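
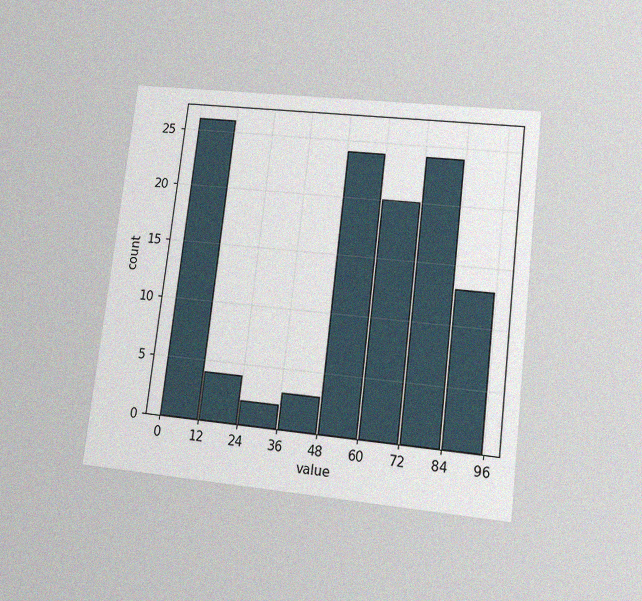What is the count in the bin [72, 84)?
The chart is tilted about 7° clockwise and viewed at a slight angle, with some photo noise. The [72, 84) bin has height 24.

24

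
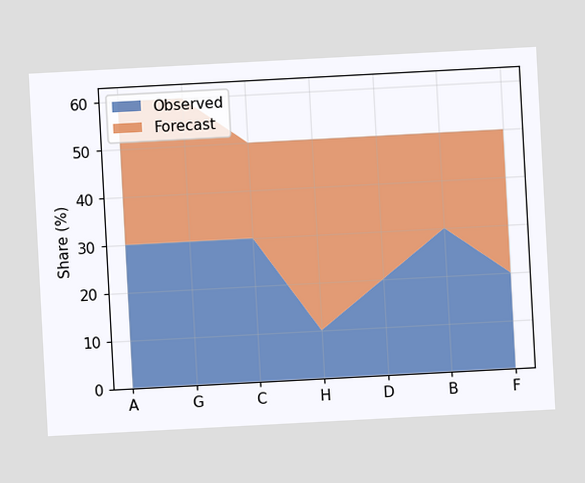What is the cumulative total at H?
The chart is tilted about 3° counter-clockwise. The stacked total at H reaches 50%.

50%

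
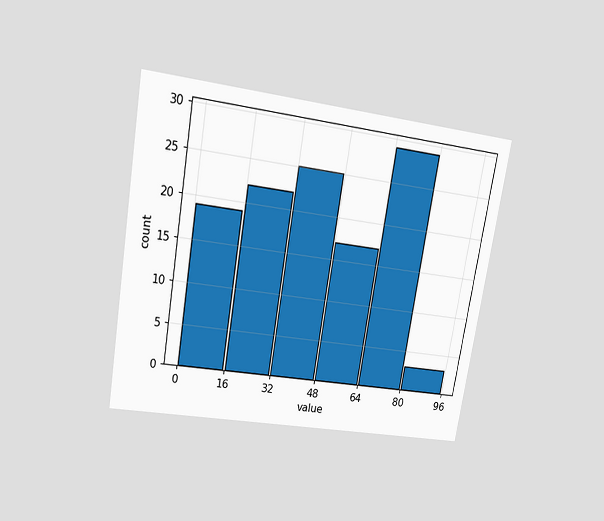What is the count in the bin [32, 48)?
25

The chart is tilted about 9° clockwise and viewed at a slight angle. The [32, 48) bin has height 25.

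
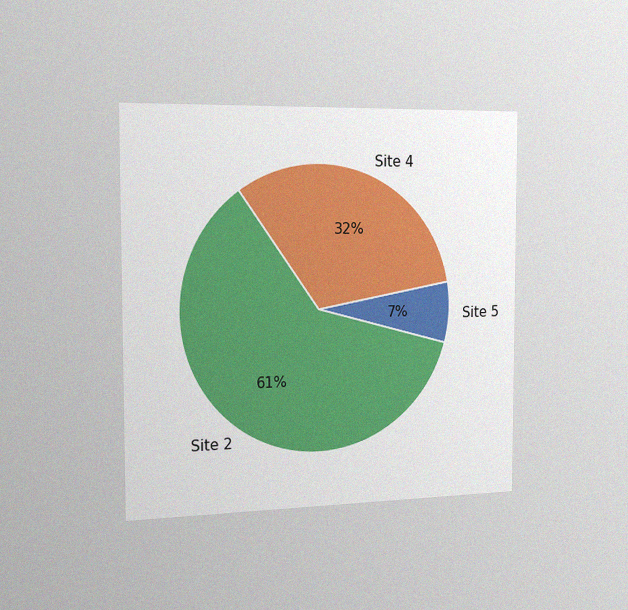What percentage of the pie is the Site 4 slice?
32%

The chart is viewed slightly from the left, with some photo noise. The Site 4 slice takes up 32% of the pie.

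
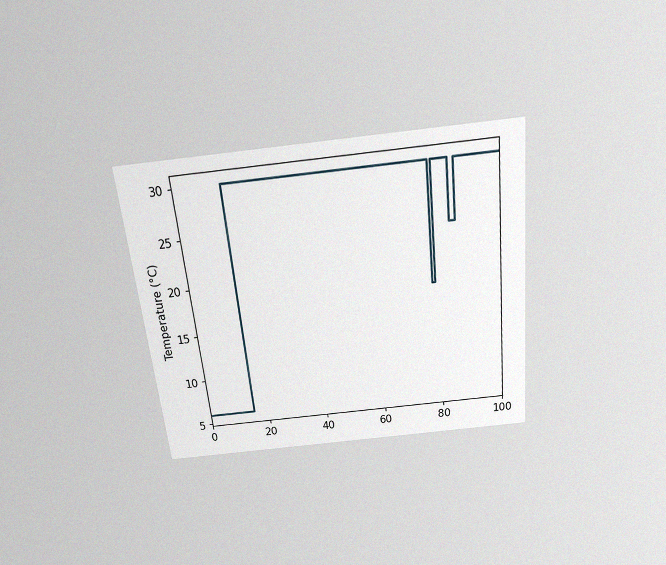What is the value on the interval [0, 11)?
The chart is tilted about 6° counter-clockwise and viewed slightly from above, with some photo noise. On [0, 11) the step sits at 6°C.

6°C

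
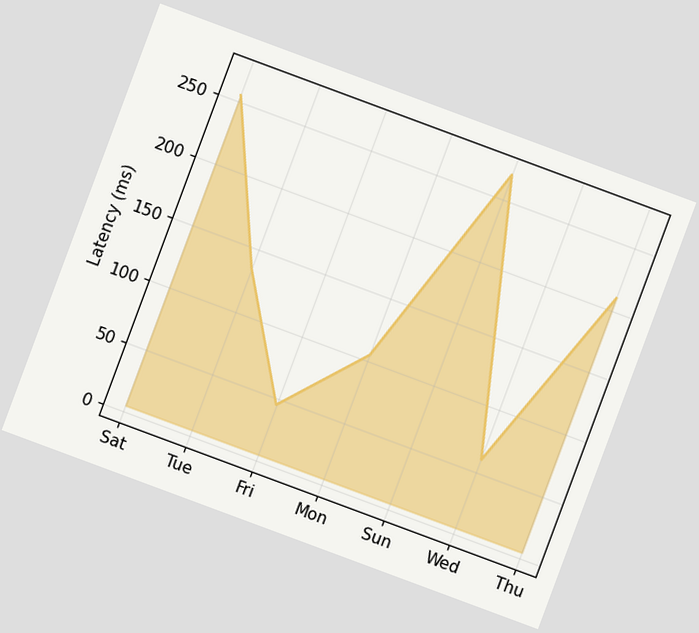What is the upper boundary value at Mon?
105ms

The chart is tilted about 20° clockwise. At Mon the upper boundary is at 105ms.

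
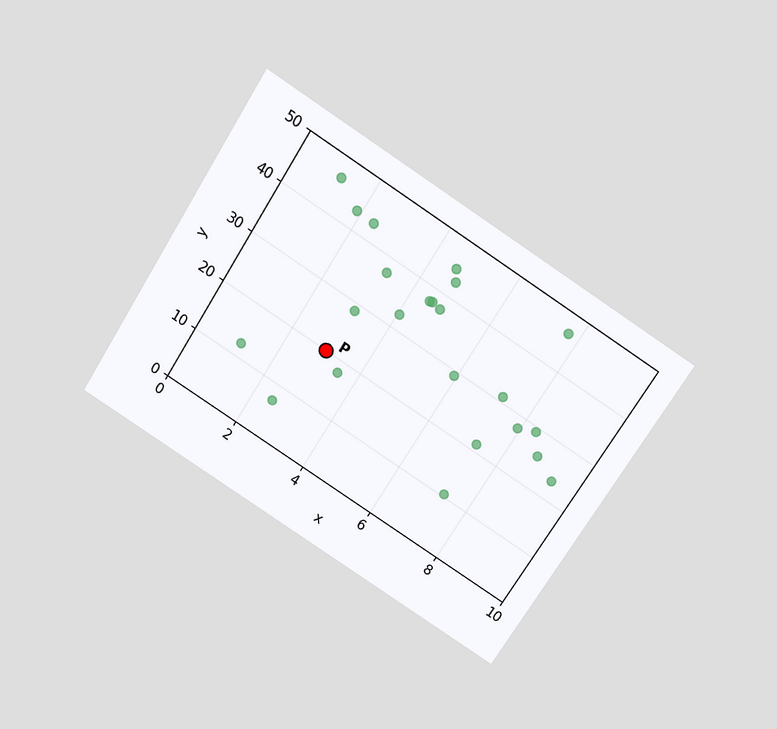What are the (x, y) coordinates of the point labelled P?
The chart is tilted about 33° clockwise and viewed slightly from above. Following the gridlines from P to each axis, P sits at (3, 20).

(3, 20)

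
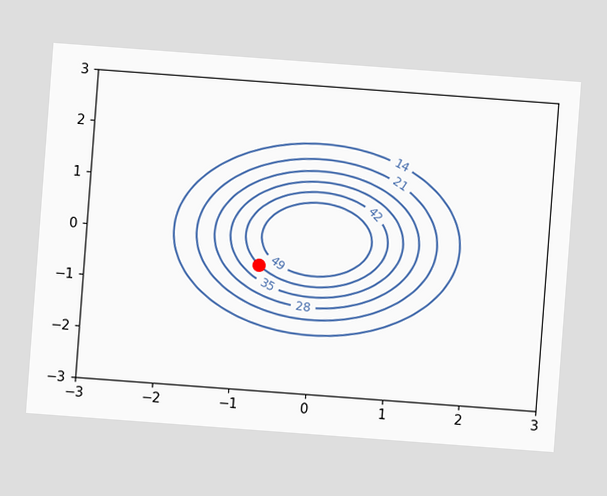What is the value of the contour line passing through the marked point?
The chart is tilted about 4° clockwise. The marked point sits on the contour labelled 42.

42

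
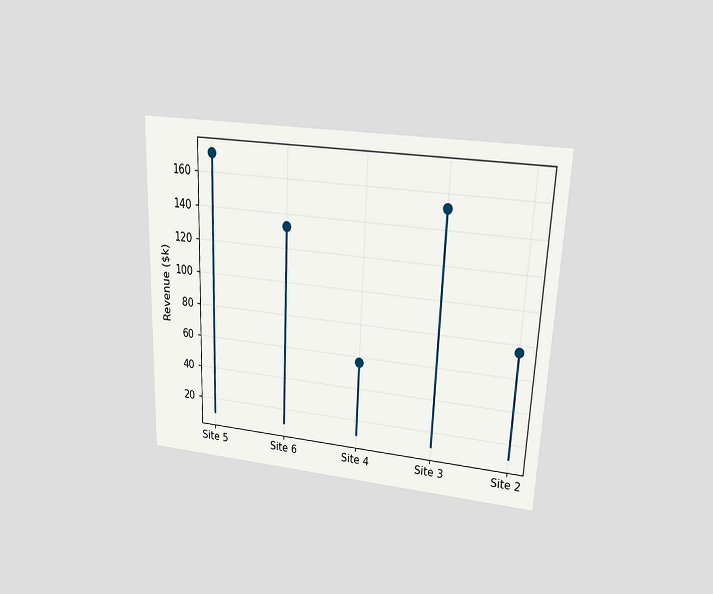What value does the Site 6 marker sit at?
$133k

The chart is tilted about 2° clockwise and viewed at a slight angle. The Site 6 marker sits at $133k.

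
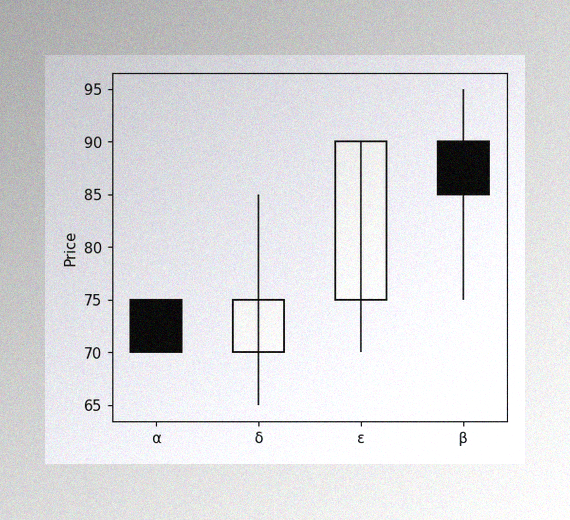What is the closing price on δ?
75

The image has some photo noise and uneven lighting. The δ candle closes at 75.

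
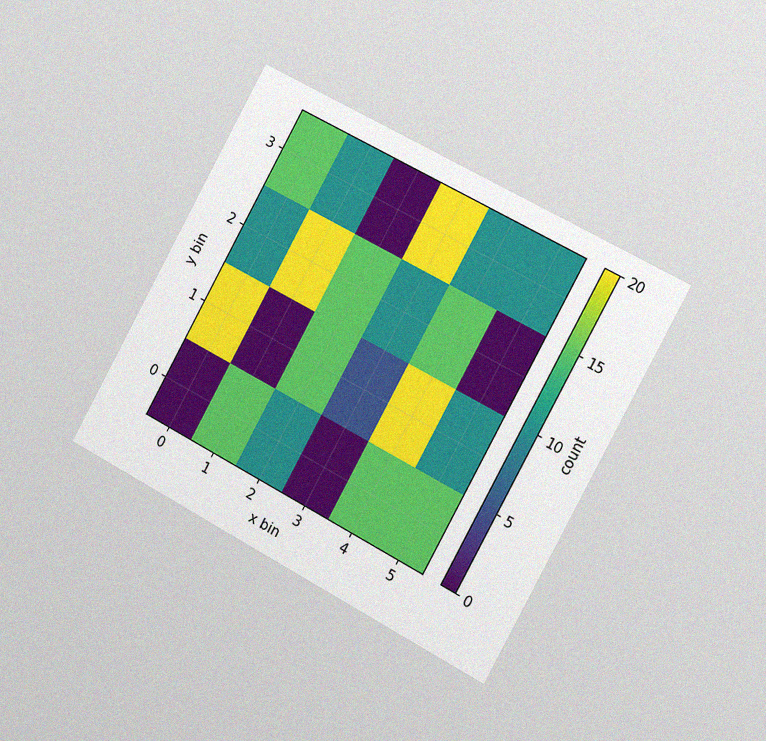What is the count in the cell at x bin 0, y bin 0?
The chart is tilted about 28° clockwise and viewed slightly from the right, with some photo noise. Matching the cell (0, 0) against the colorbar gives 0.

0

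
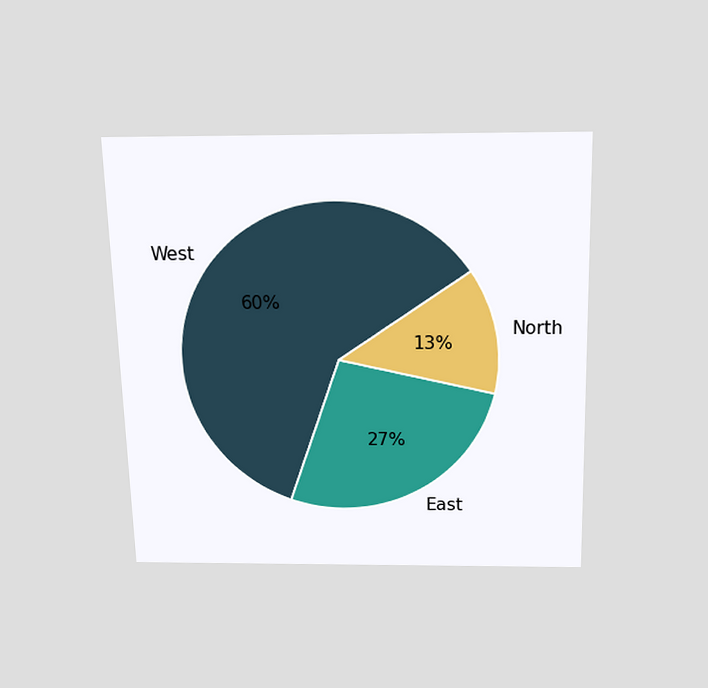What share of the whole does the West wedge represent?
The chart is viewed slightly from above. The West slice takes up 60% of the pie.

60%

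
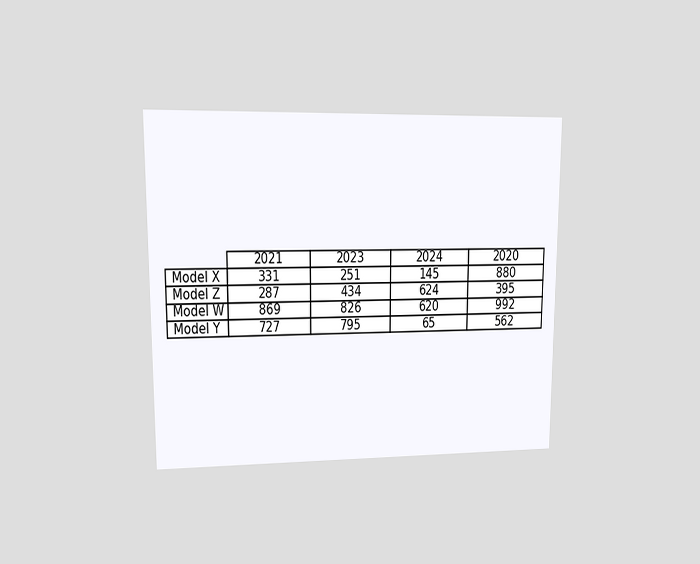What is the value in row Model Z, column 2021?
287

The chart is viewed at a slight angle. The (Model Z, 2021) cell reads 287.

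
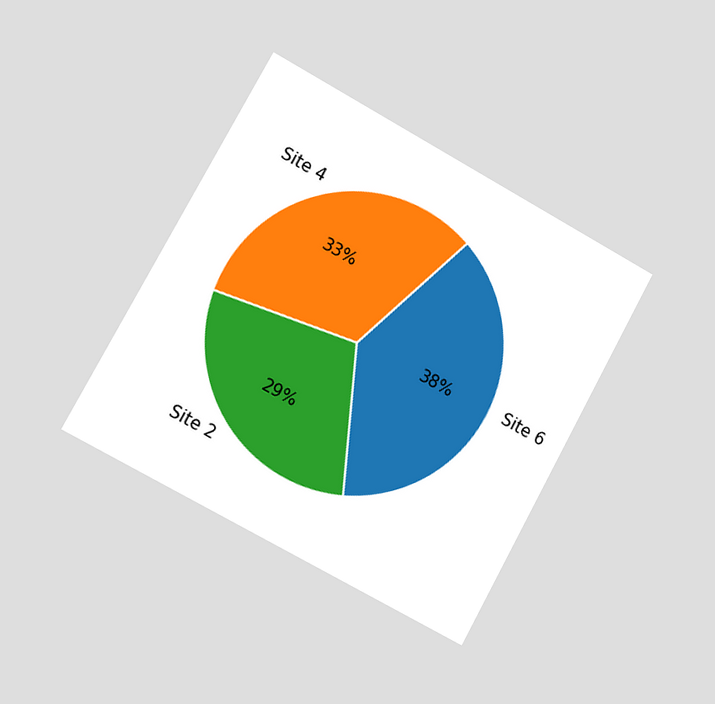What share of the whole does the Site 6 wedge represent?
38%

The chart is tilted about 29° clockwise and viewed slightly from the left. The Site 6 slice takes up 38% of the pie.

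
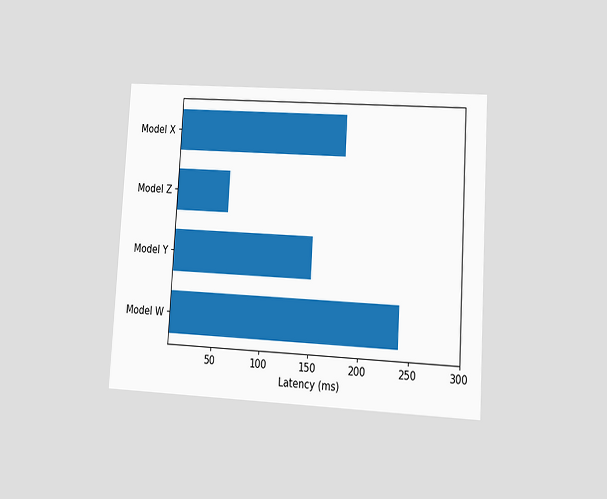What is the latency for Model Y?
150ms

The chart is tilted about 3° clockwise and viewed at a slight angle. Reading along the chart's x-axis, the Model Y bar reaches 150ms.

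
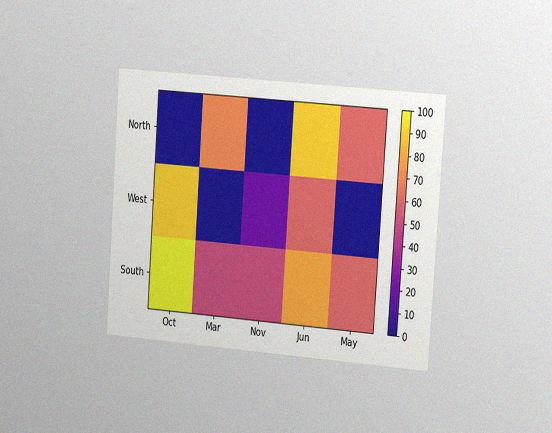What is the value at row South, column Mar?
50

The chart is tilted about 4° clockwise and viewed slightly from the right, with some photo noise. Matching cell (South, Mar) against the colorbar gives 50.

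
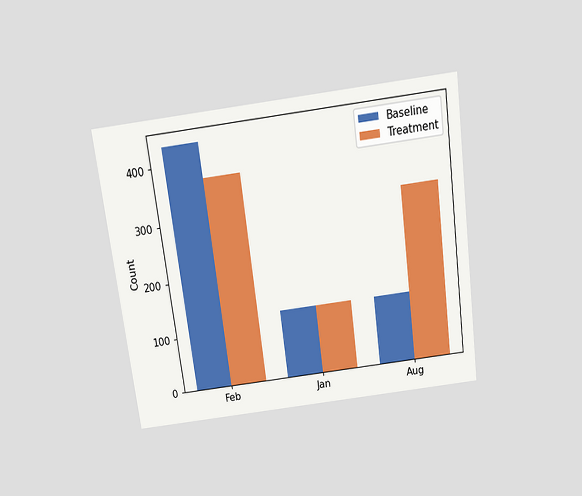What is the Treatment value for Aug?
The chart is tilted about 8° counter-clockwise and viewed slightly from above. The Treatment bar at Aug reaches 310 on the y-axis.

310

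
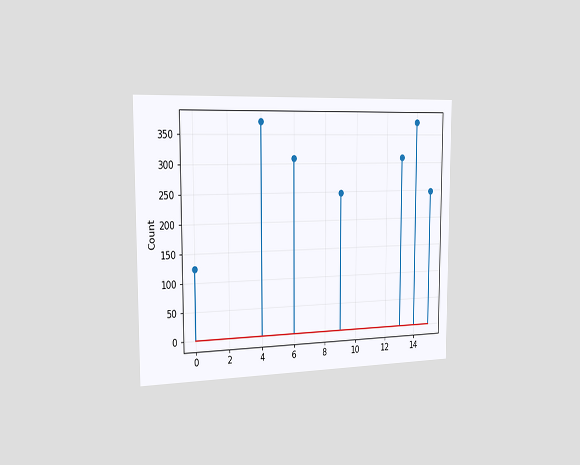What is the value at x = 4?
The chart is viewed slightly from the left. The stem at x=4 reaches 372.

372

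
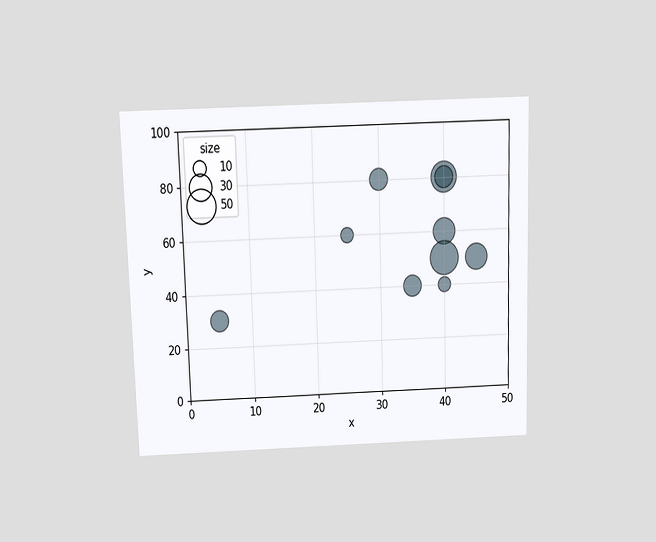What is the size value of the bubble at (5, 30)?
The chart is viewed slightly from above. Matching the bubble at (5, 30) against the size legend gives 20.

20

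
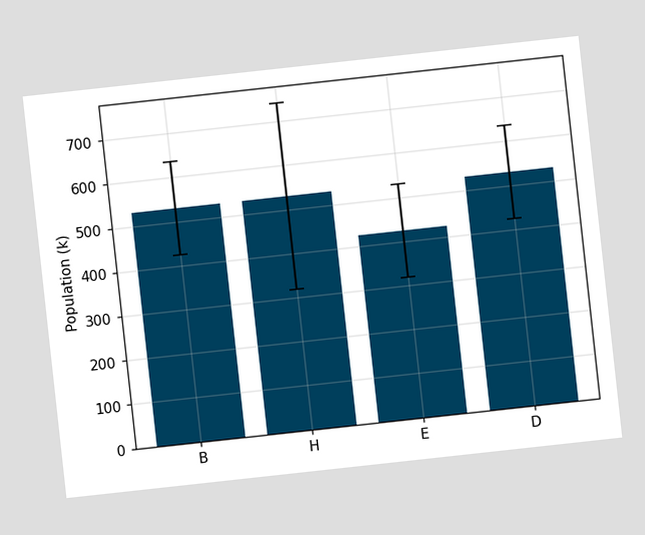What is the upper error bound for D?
636k

The chart is tilted about 6° counter-clockwise. The D bar's upper whisker reaches 636k.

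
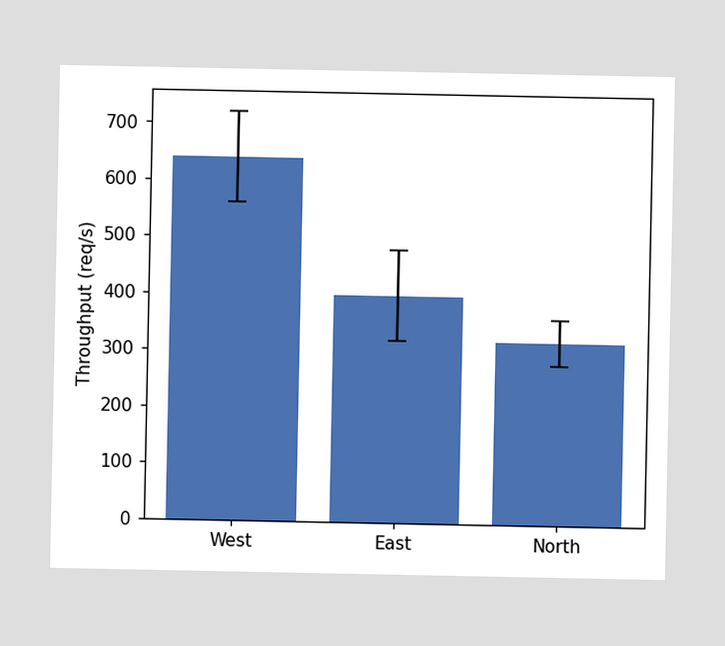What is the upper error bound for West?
720req/s

The West bar's upper whisker reaches 720req/s.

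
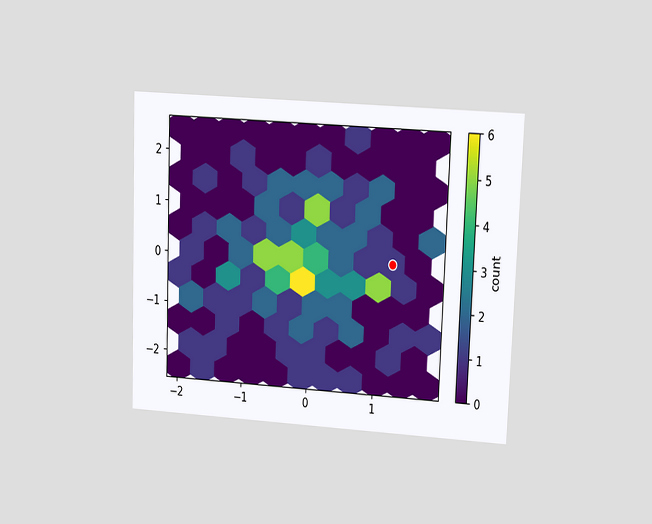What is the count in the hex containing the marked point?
The chart is tilted about 2° clockwise and viewed at a slight angle. The marked hex reads 1 on the colorbar.

1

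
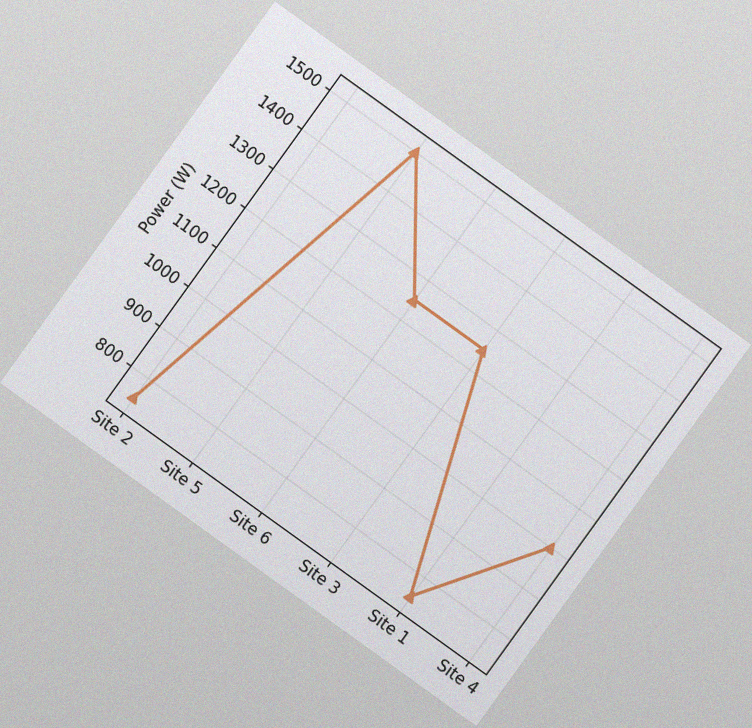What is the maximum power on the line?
The chart is tilted about 36° clockwise, with some photo noise. The highest point is at Site 5, and reading across to the y-axis gives 1500W.

1500W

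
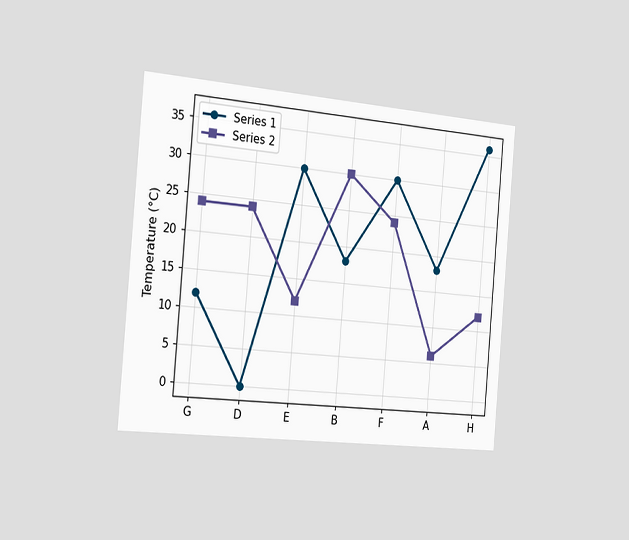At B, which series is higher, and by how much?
Series 2, by 12°C

The chart is tilted about 5° clockwise and viewed slightly from the left. At B, Series 2 sits above the other line by 12°C.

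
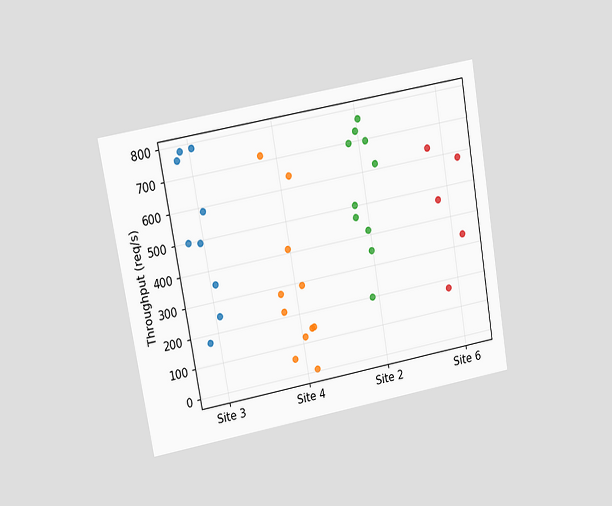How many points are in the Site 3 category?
9

The chart is tilted about 10° counter-clockwise and viewed at a slight angle. Counting the markers in the Site 3 column gives 9.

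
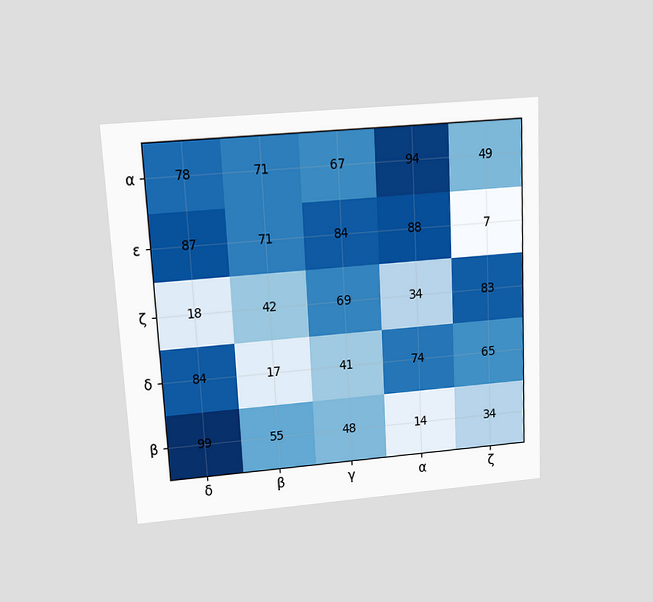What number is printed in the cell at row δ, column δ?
The chart is tilted about 3° counter-clockwise and viewed slightly from above. The (δ, δ) cell reads 84.

84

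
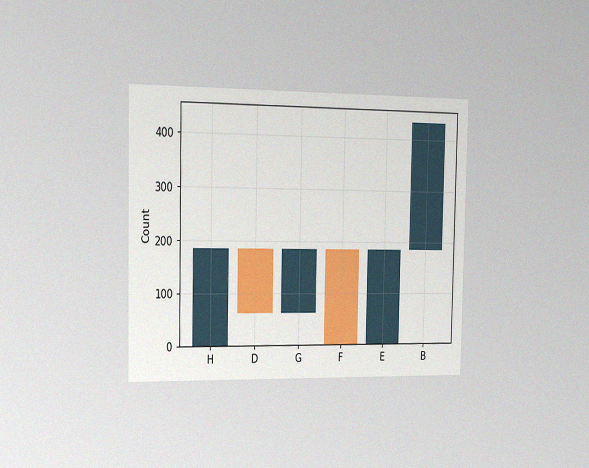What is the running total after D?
62

The chart is viewed slightly from the left, with some photo noise. After D the running total reaches 62.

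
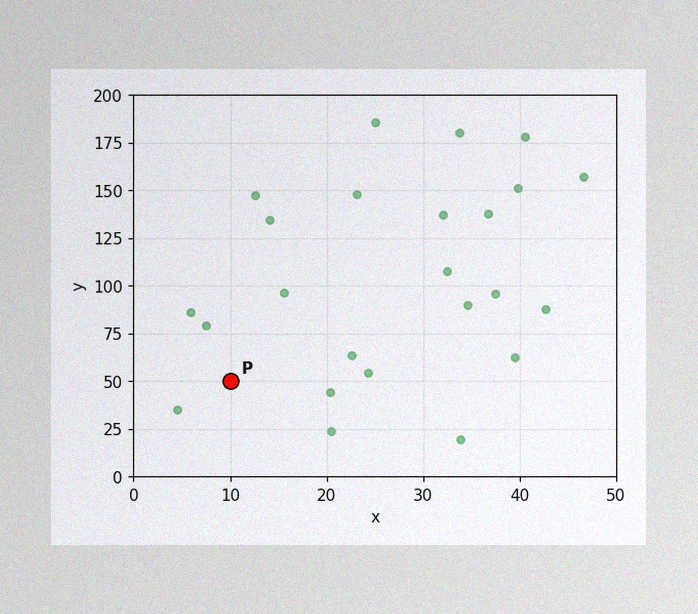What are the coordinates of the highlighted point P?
(10, 50)

The image has some photo noise and uneven lighting. Following the gridlines from P to each axis, P sits at (10, 50).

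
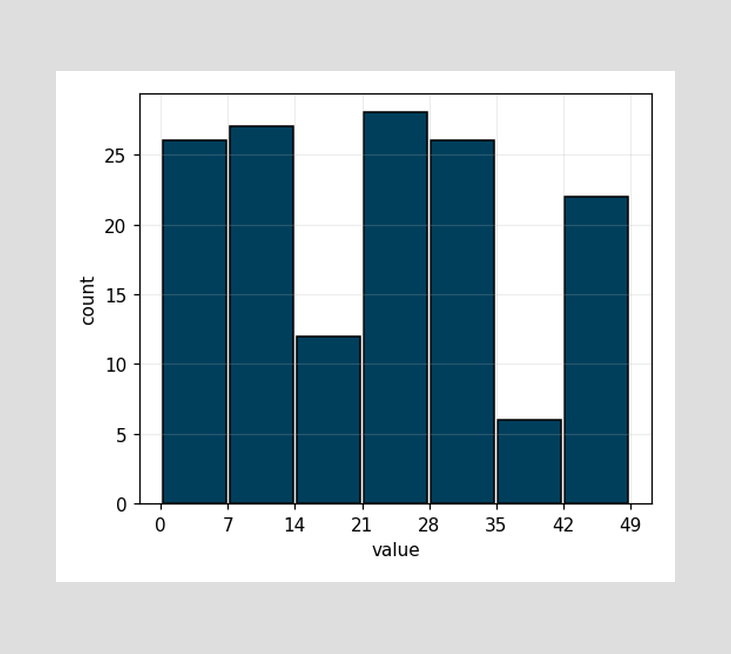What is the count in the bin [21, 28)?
28

The [21, 28) bin has height 28.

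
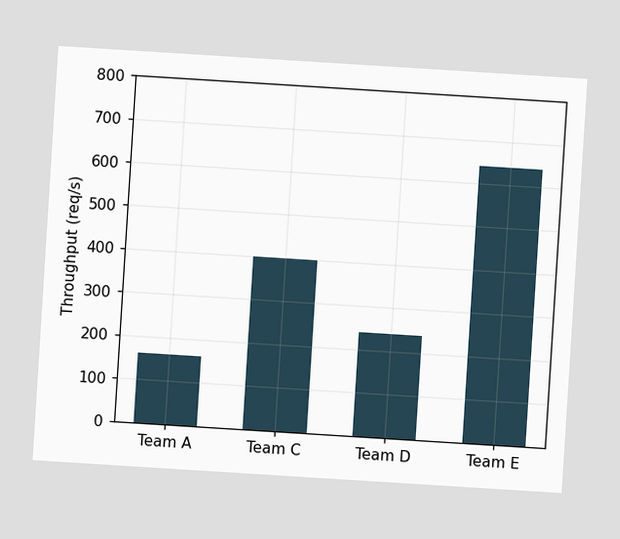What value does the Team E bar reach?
640req/s

The chart is tilted about 4° clockwise. Reading along the chart's y-axis, the Team E bar reaches 640req/s.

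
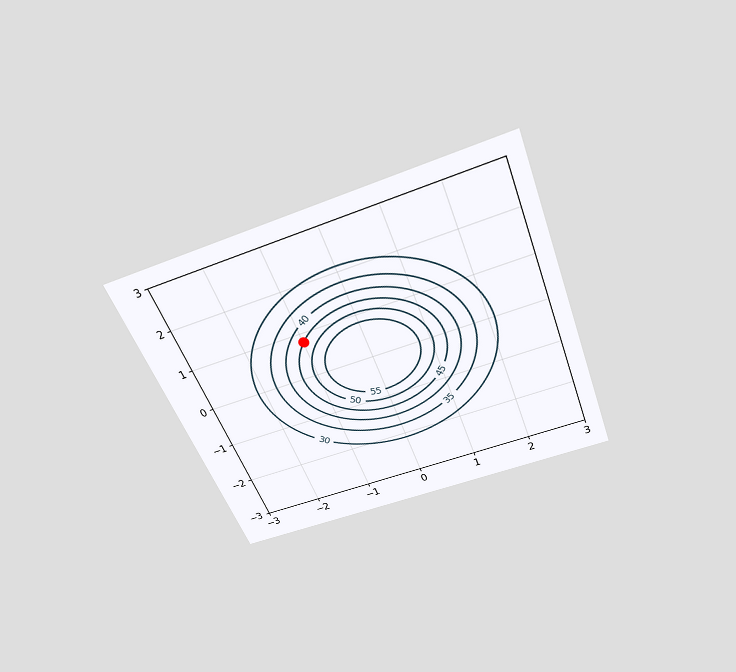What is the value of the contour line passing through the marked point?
The chart is tilted about 21° counter-clockwise and viewed slightly from above. The marked point sits on the contour labelled 45.

45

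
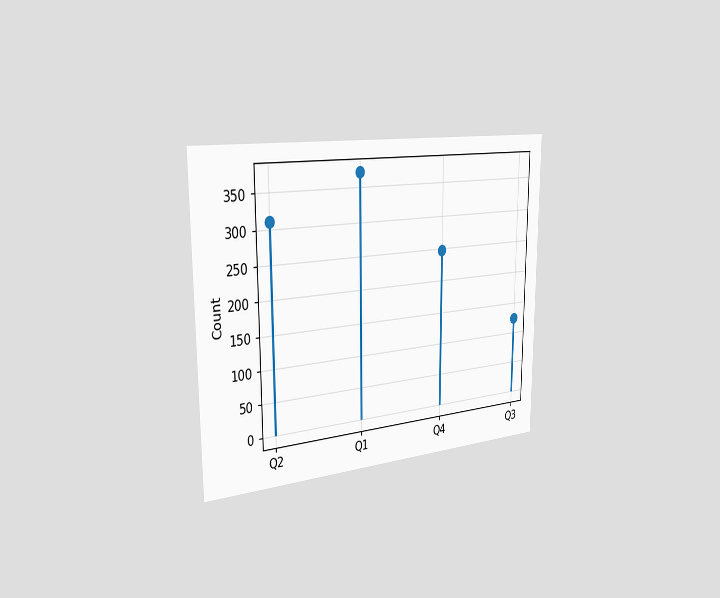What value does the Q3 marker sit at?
124

The chart is viewed slightly from the left. The Q3 marker sits at 124.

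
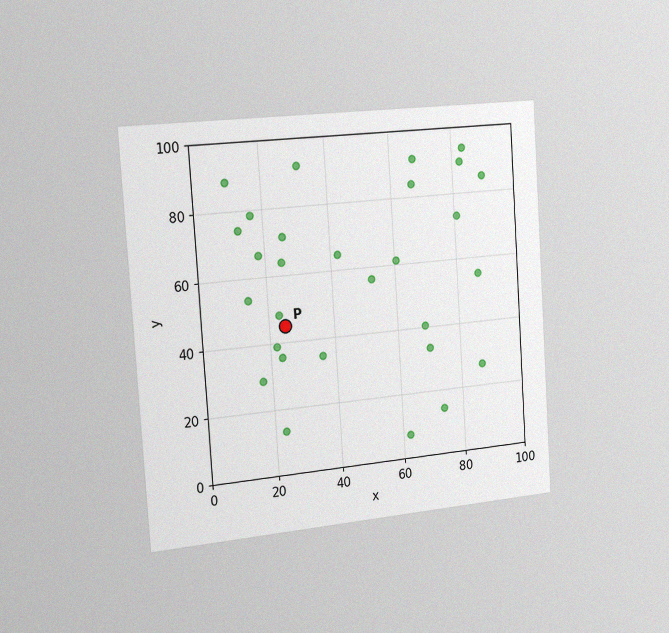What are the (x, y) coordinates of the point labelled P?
(25, 45)

The chart is tilted about 4° counter-clockwise and viewed slightly from the left, with some photo noise. Following the gridlines from P to each axis, P sits at (25, 45).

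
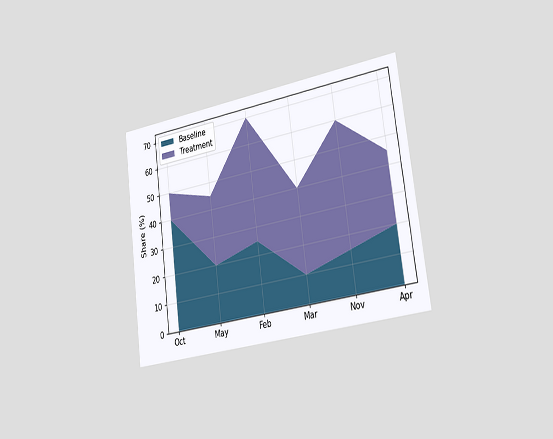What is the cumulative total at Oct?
The chart is tilted about 7° counter-clockwise and viewed slightly from the right. The stacked total at Oct reaches 50%.

50%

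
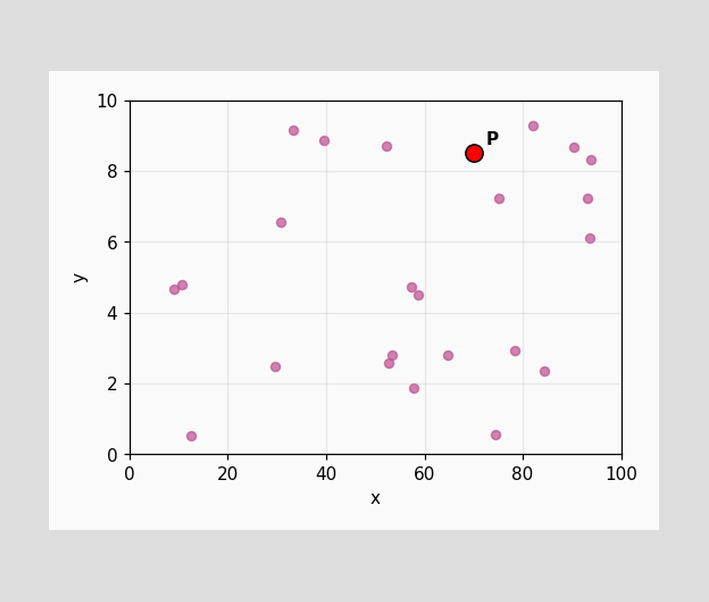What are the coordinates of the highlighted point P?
(70, 8.5)

Following the gridlines from P to each axis, P sits at (70, 8.5).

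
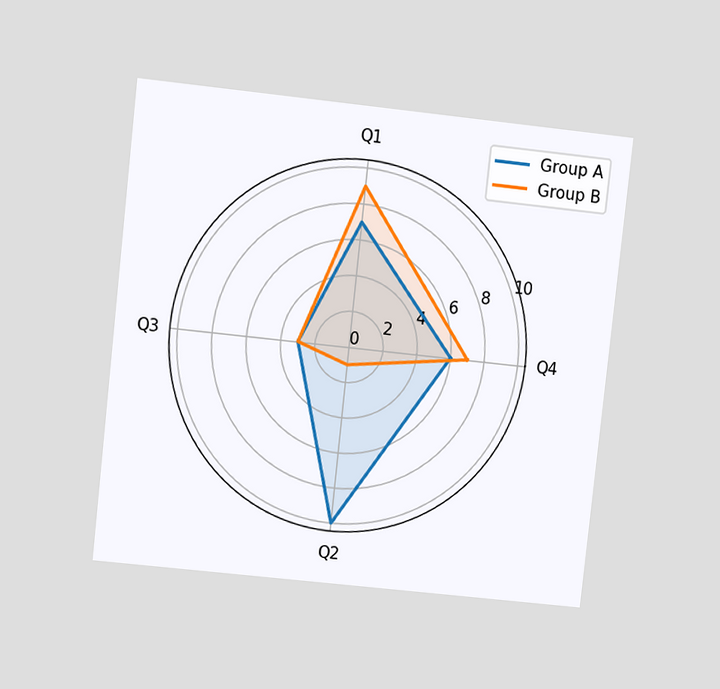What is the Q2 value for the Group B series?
The chart is tilted about 6° clockwise and viewed at a slight angle. On the Q2 axis, Group B reaches 1.

1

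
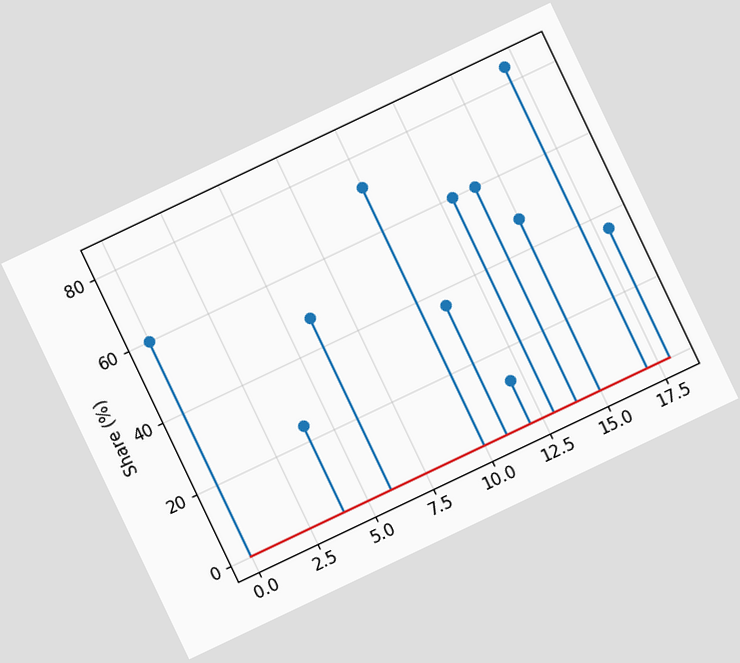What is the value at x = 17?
84%

The chart is tilted about 25° counter-clockwise. The stem at x=17 reaches 84%.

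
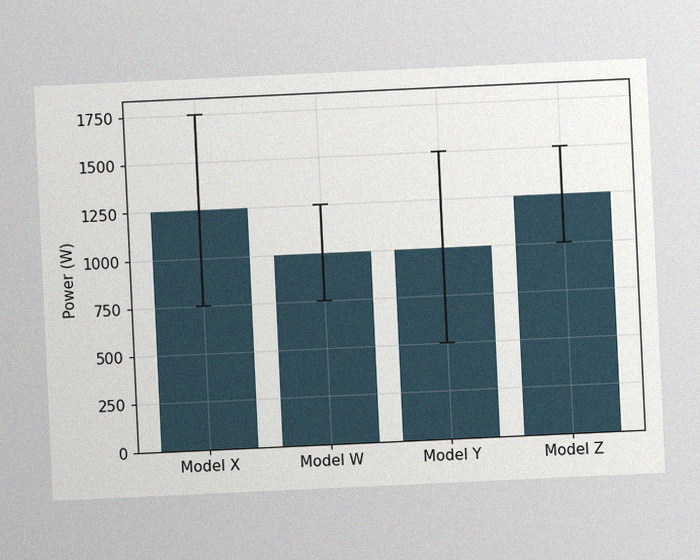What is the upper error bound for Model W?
The chart is tilted about 3° counter-clockwise, with some photo noise. The Model W bar's upper whisker reaches 1250W.

1250W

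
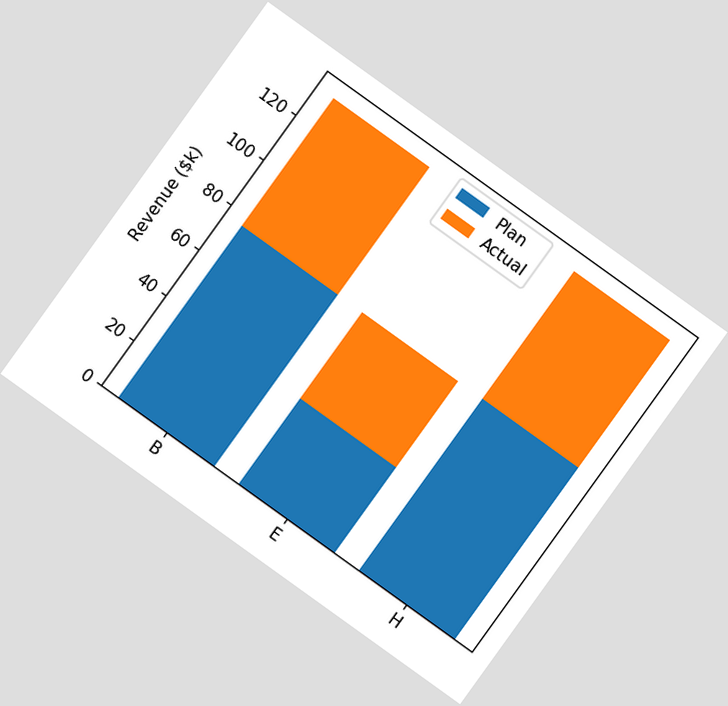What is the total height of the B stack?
The chart is tilted about 36° clockwise. The B stack's top reaches $133k on the y-axis.

$133k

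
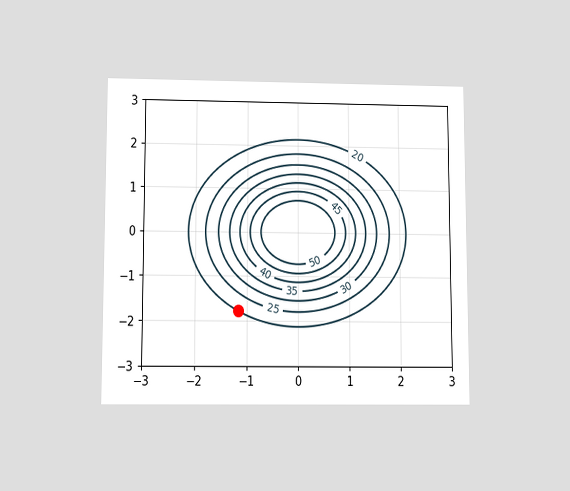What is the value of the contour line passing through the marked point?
20

The chart is viewed slightly from below. The marked point sits on the contour labelled 20.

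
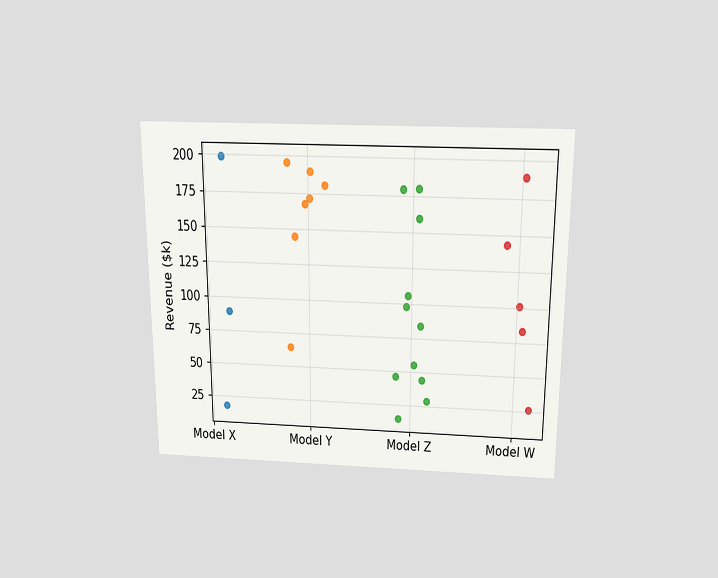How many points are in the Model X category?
3

The chart is viewed slightly from above. Counting the markers in the Model X column gives 3.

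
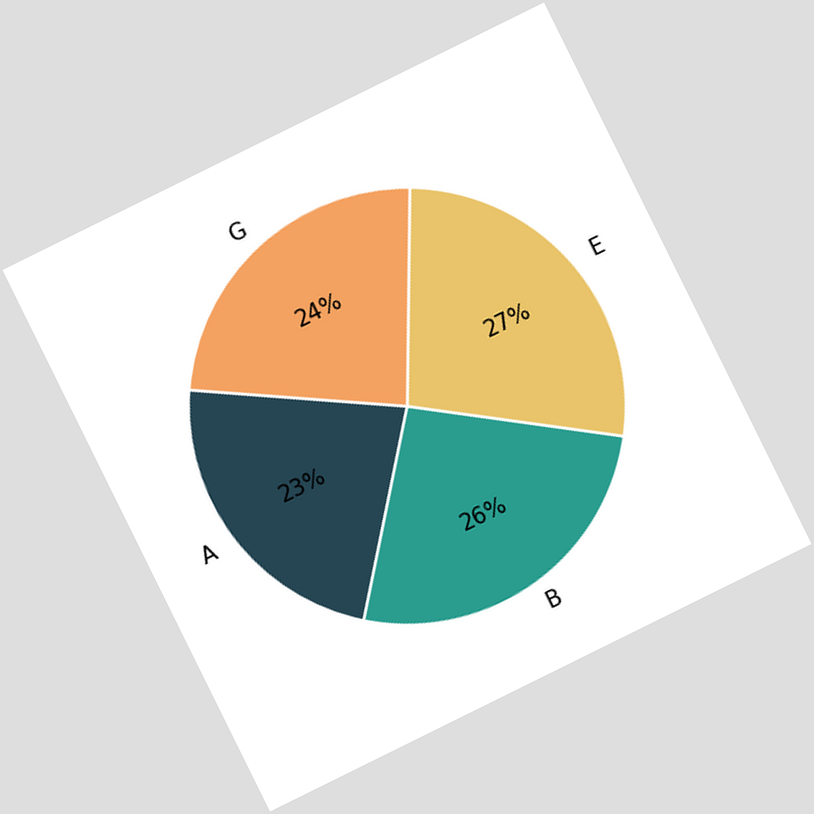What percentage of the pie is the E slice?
The chart is tilted about 26° counter-clockwise. The E slice takes up 27% of the pie.

27%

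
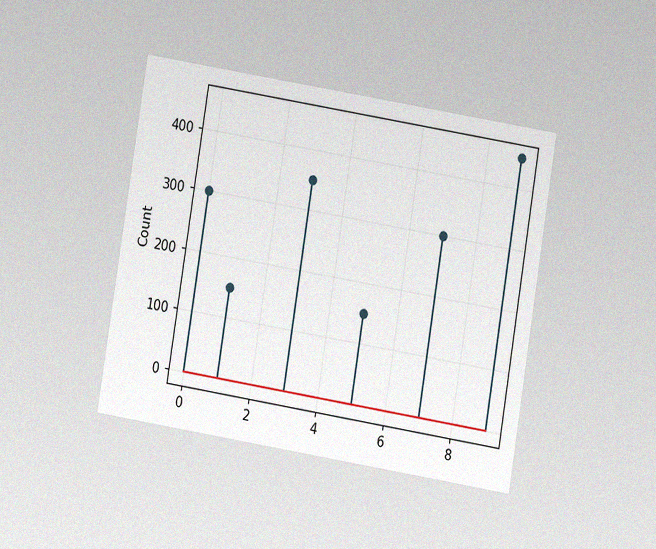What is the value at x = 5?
150

The chart is tilted about 9° clockwise and viewed at a slight angle, with some photo noise. The stem at x=5 reaches 150.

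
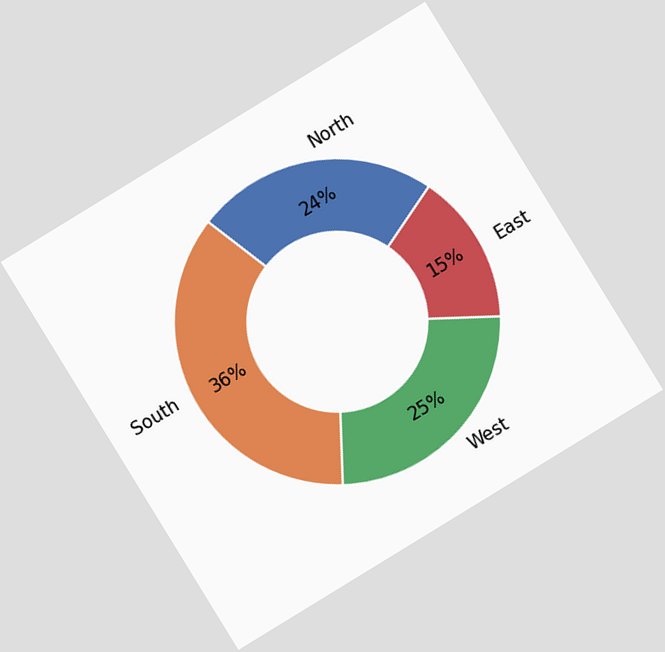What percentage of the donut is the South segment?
36%

The chart is tilted about 32° counter-clockwise. The South segment takes up 36% of the ring.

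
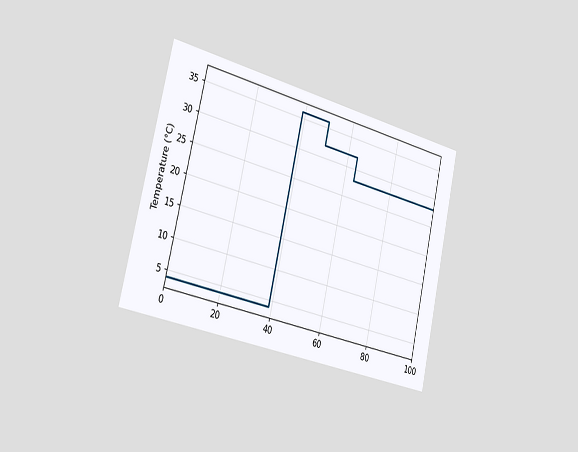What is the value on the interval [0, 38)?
4°C

The chart is tilted about 13° clockwise and viewed slightly from the left. On [0, 38) the step sits at 4°C.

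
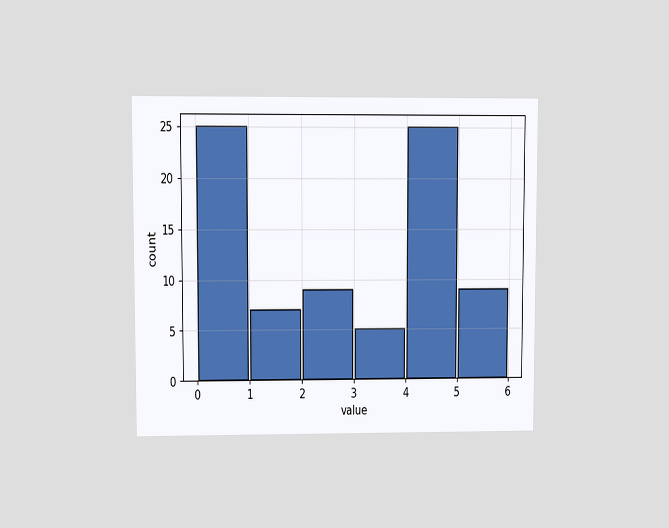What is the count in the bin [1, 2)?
The chart is viewed at a slight angle. The [1, 2) bin has height 7.

7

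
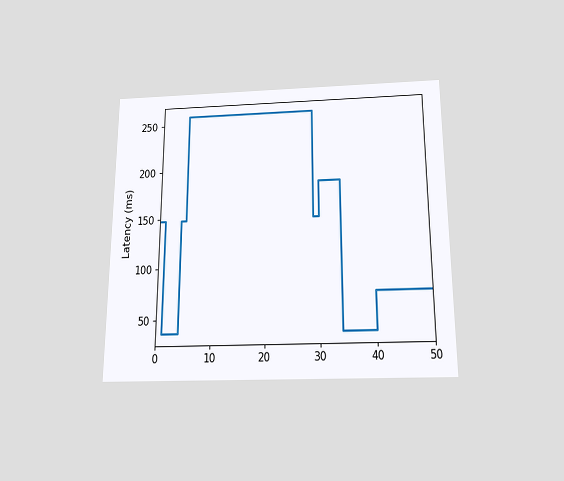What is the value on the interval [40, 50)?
The chart is viewed slightly from below. On [40, 50) the step sits at 74ms.

74ms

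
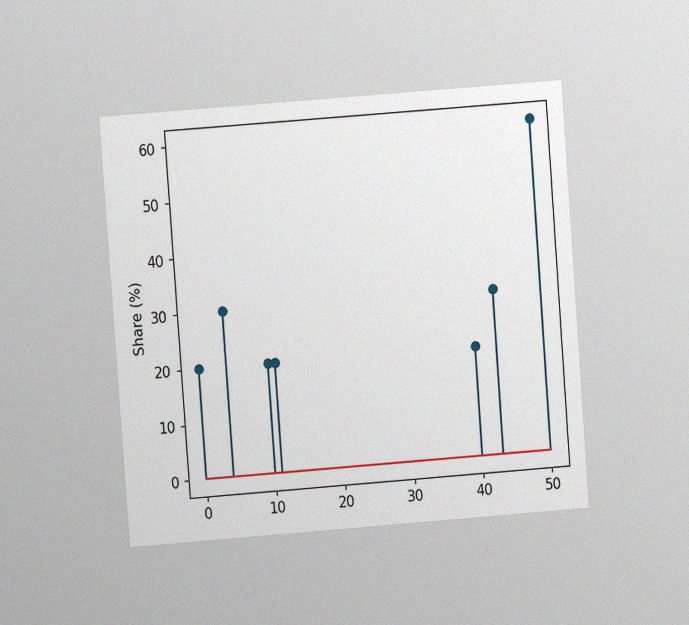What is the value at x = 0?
20%

The chart is tilted about 4° counter-clockwise and viewed at a slight angle, with some photo noise. The stem at x=0 reaches 20%.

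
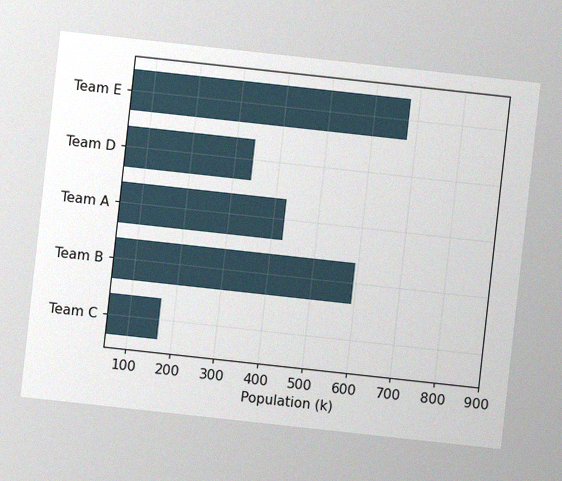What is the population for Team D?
340k

The chart is tilted about 6° clockwise, with some photo noise. Reading along the chart's x-axis, the Team D bar reaches 340k.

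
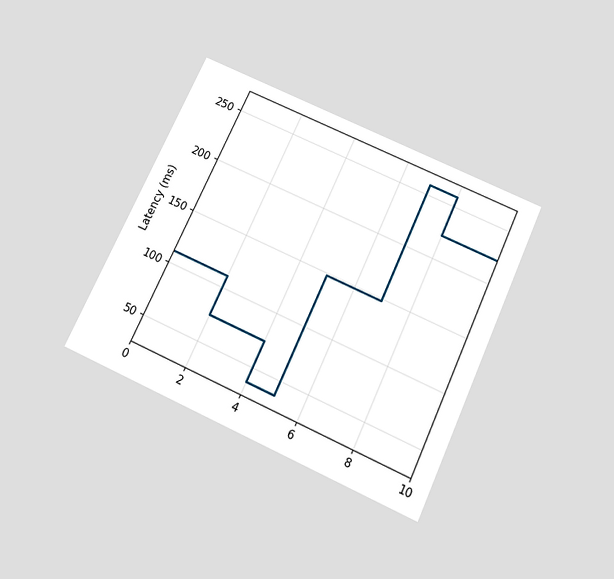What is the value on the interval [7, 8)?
The chart is tilted about 25° clockwise and viewed slightly from below. On [7, 8) the step sits at 259ms.

259ms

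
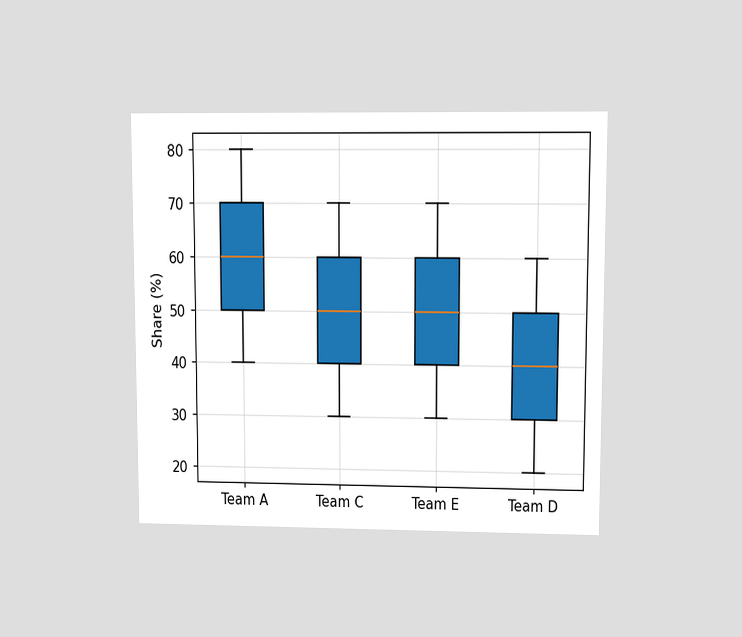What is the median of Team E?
50%

The chart is viewed at a slight angle. The median line in the Team E box sits at 50%.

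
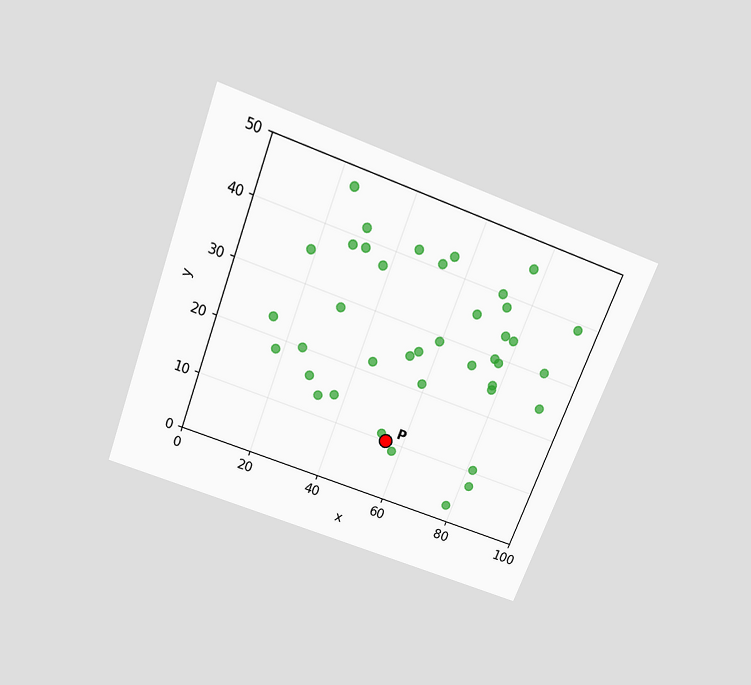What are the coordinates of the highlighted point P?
The chart is tilted about 21° clockwise and viewed slightly from above. Following the gridlines from P to each axis, P sits at (55, 10).

(55, 10)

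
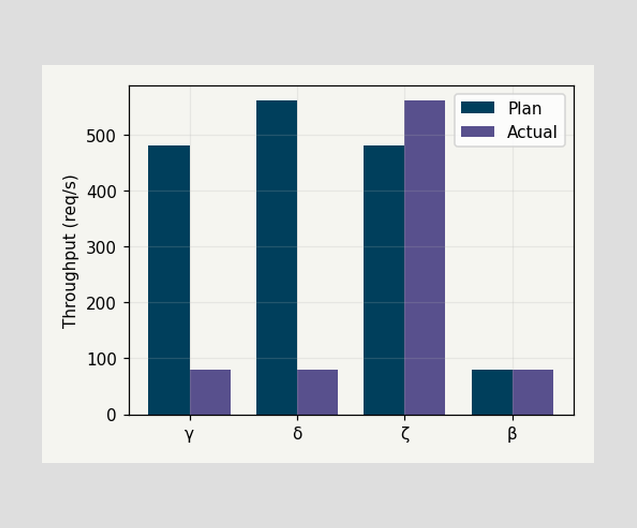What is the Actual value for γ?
80req/s

The Actual bar at γ reaches 80req/s on the y-axis.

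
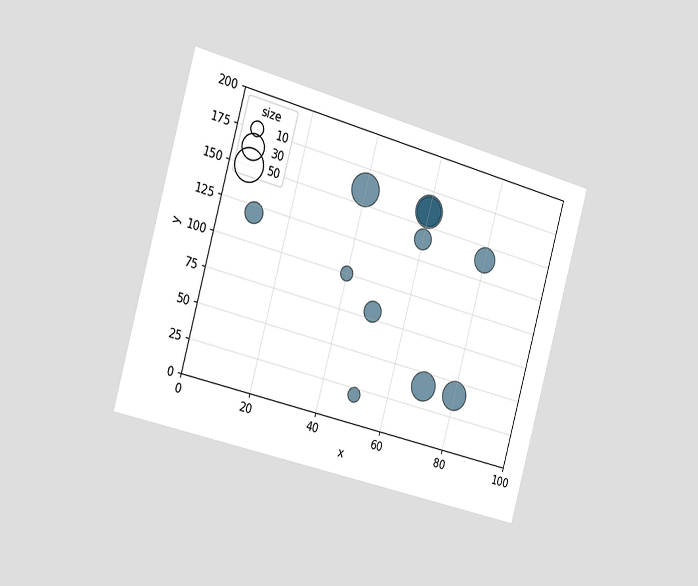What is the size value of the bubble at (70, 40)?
40

The chart is tilted about 15° clockwise and viewed slightly from the left. Matching the bubble at (70, 40) against the size legend gives 40.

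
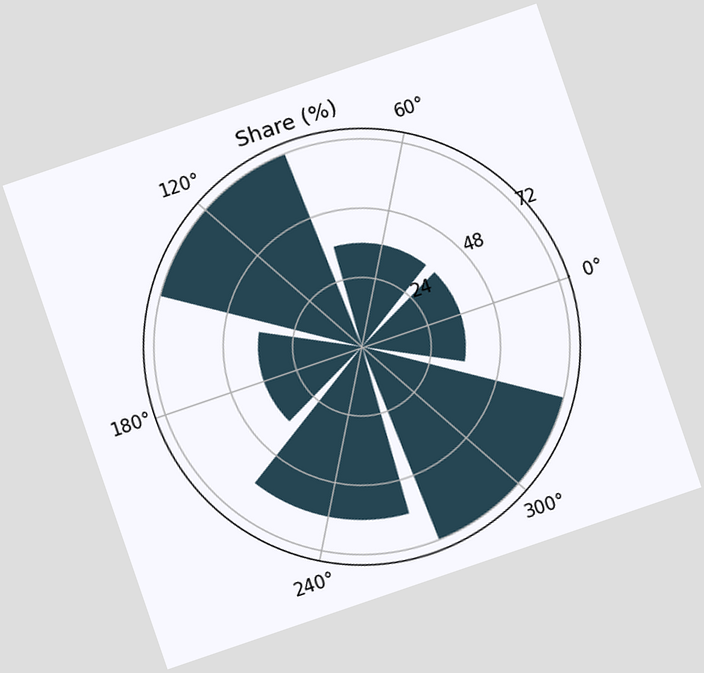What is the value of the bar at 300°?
The chart is tilted about 19° counter-clockwise. The bar at 300° reaches 72% on the radial axis.

72%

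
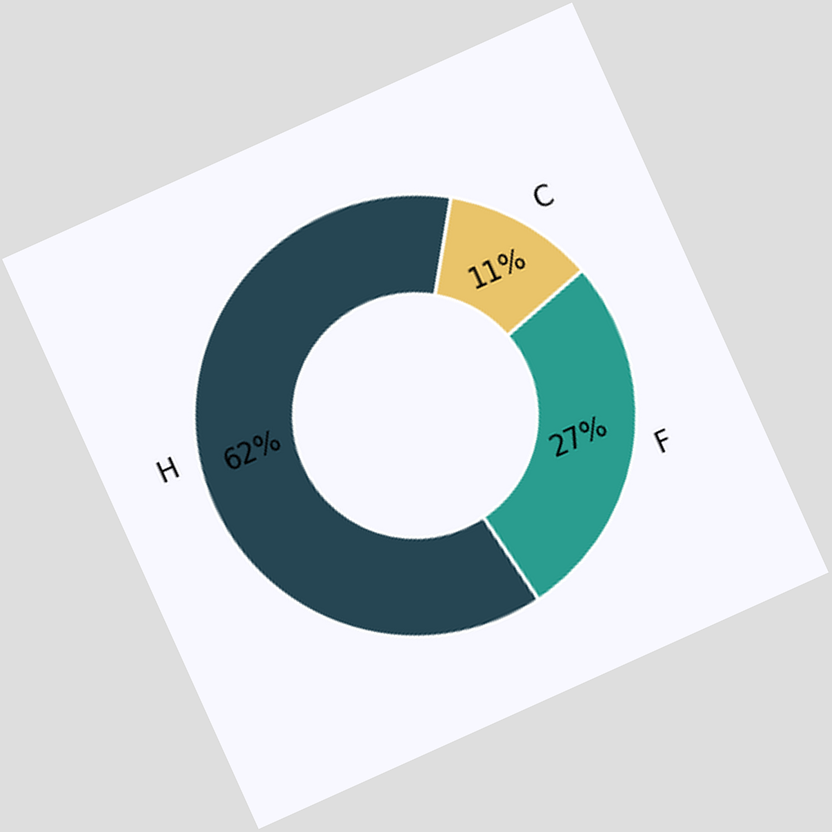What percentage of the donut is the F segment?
27%

The chart is tilted about 24° counter-clockwise. The F segment takes up 27% of the ring.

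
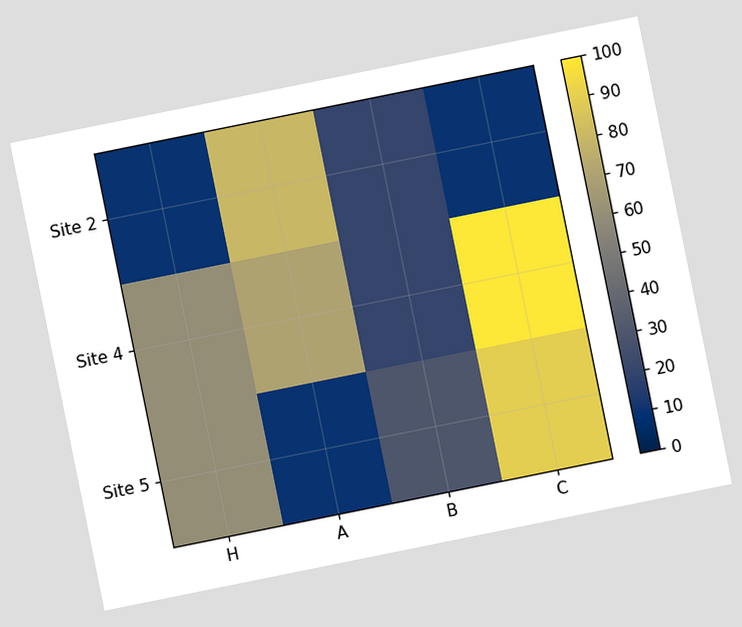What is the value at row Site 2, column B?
The chart is tilted about 11° counter-clockwise. Matching cell (Site 2, B) against the colorbar gives 20.

20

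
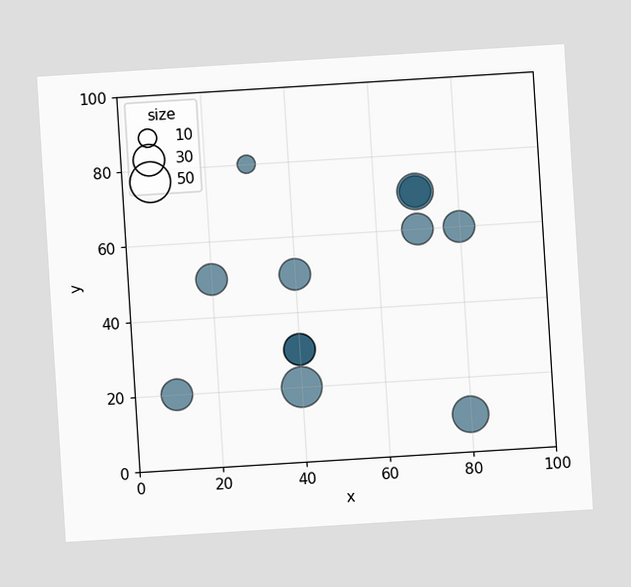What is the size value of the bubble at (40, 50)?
30

The chart is tilted about 4° counter-clockwise. Matching the bubble at (40, 50) against the size legend gives 30.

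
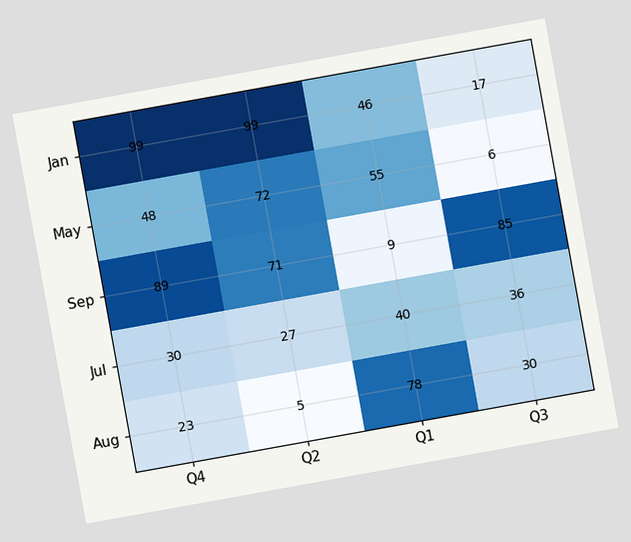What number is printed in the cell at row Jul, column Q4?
30

The chart is tilted about 10° counter-clockwise. The (Jul, Q4) cell reads 30.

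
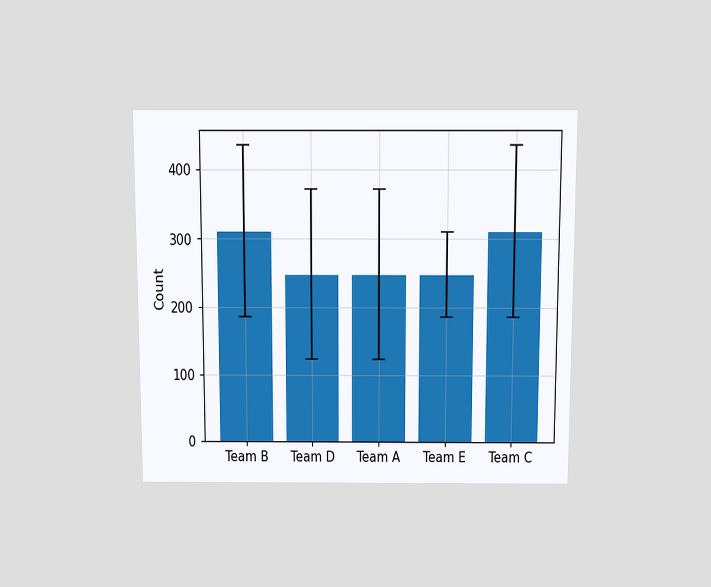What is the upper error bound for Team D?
372

The chart is viewed slightly from above. The Team D bar's upper whisker reaches 372.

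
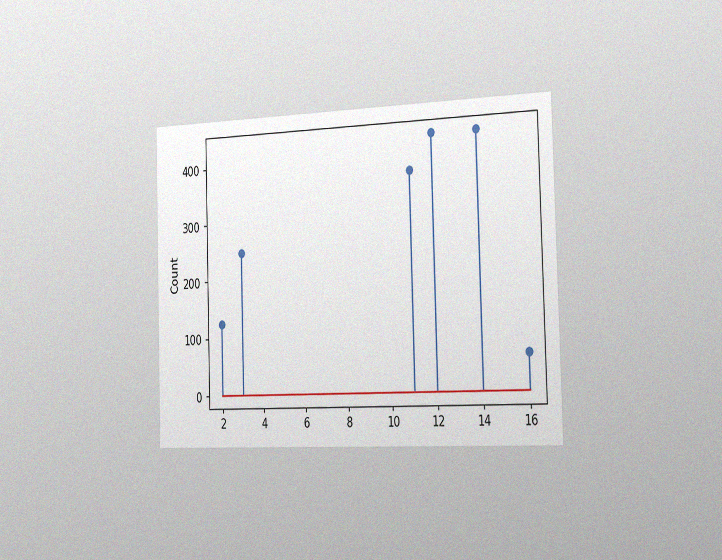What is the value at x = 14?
434

The chart is viewed slightly from the right, with some photo noise. The stem at x=14 reaches 434.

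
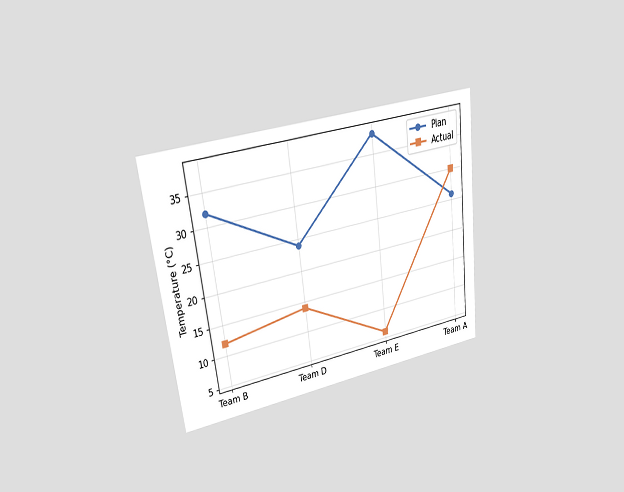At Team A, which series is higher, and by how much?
The chart is tilted about 7° counter-clockwise and viewed at a slight angle. At Team A, Actual sits above the other line by 4°C.

Actual, by 4°C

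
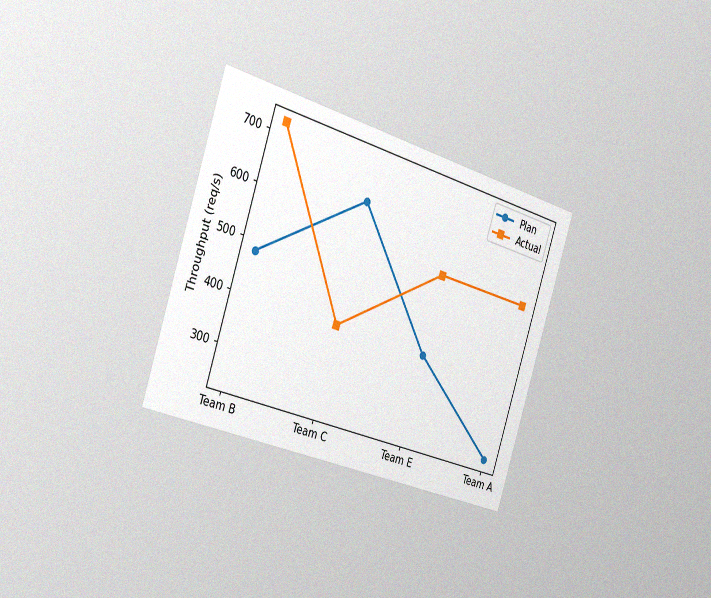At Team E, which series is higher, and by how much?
Actual, by 160req/s

The chart is tilted about 18° clockwise and viewed slightly from the left, with some photo noise. At Team E, Actual sits above the other line by 160req/s.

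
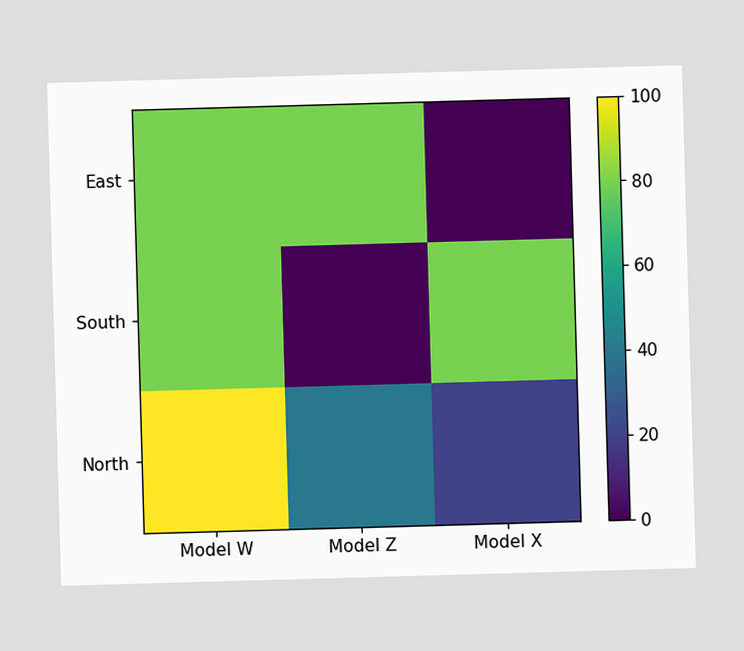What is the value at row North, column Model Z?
Matching cell (North, Model Z) against the colorbar gives 40.

40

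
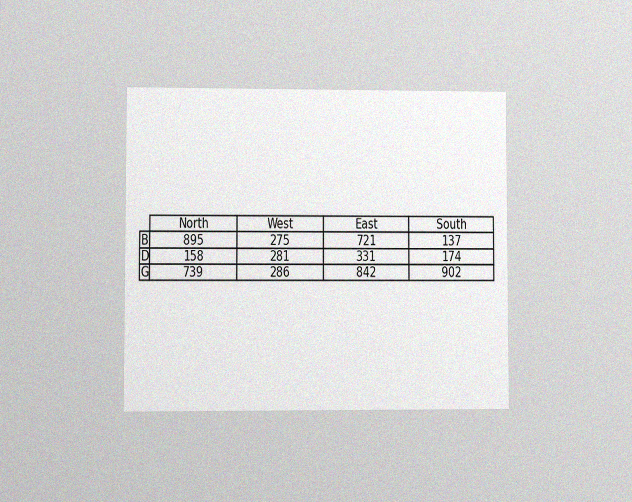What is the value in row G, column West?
The chart is viewed at a slight angle, with some photo noise. The (G, West) cell reads 286.

286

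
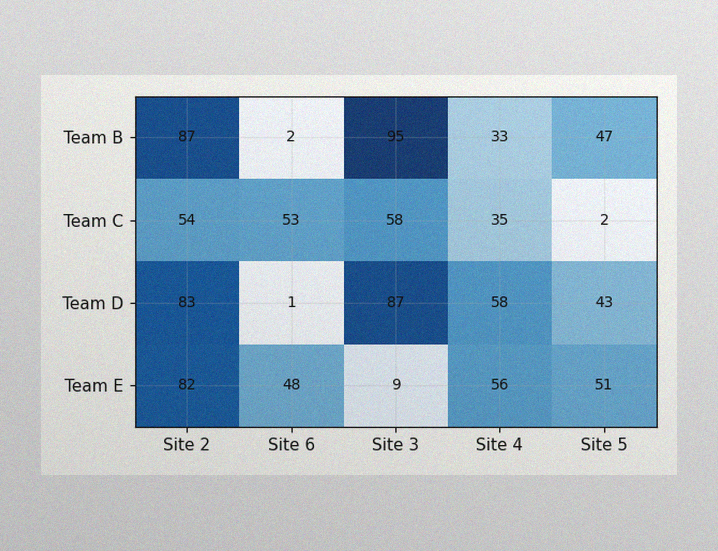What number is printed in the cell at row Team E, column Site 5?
The image has some photo noise and uneven lighting. The (Team E, Site 5) cell reads 51.

51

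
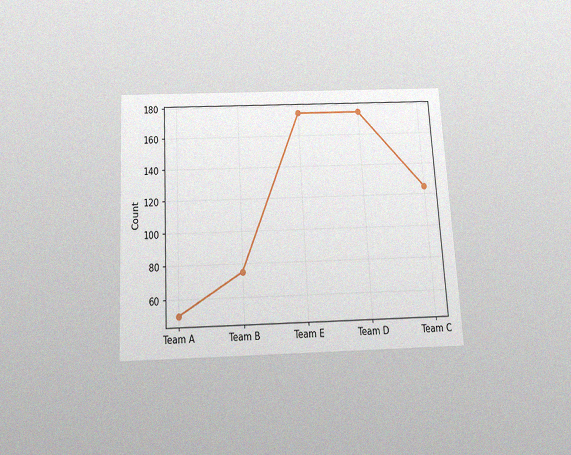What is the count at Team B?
The chart is tilted about 3° counter-clockwise and viewed slightly from below, with some photo noise. At Team B, the line is at 75.

75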